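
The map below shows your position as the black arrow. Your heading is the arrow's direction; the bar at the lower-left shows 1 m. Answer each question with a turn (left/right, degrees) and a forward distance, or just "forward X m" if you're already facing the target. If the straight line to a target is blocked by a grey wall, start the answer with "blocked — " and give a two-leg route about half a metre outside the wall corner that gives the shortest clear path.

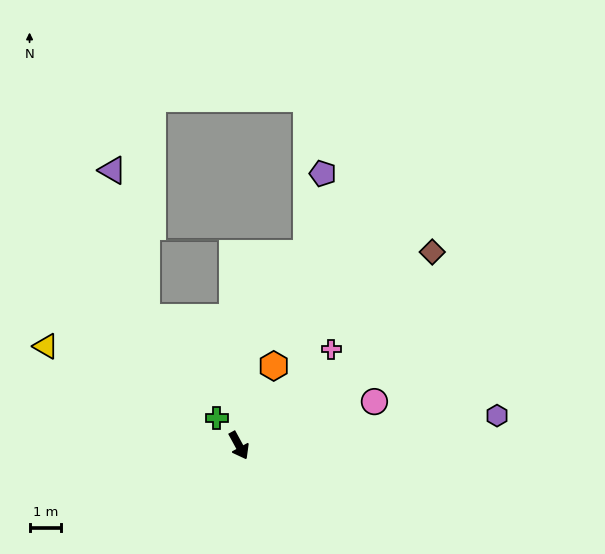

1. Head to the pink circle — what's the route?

turn left 79°, forward 4.5 m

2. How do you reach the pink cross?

turn left 108°, forward 4.2 m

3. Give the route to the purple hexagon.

turn left 68°, forward 8.2 m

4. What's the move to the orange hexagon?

turn left 128°, forward 2.7 m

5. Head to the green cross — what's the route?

turn right 170°, forward 1.1 m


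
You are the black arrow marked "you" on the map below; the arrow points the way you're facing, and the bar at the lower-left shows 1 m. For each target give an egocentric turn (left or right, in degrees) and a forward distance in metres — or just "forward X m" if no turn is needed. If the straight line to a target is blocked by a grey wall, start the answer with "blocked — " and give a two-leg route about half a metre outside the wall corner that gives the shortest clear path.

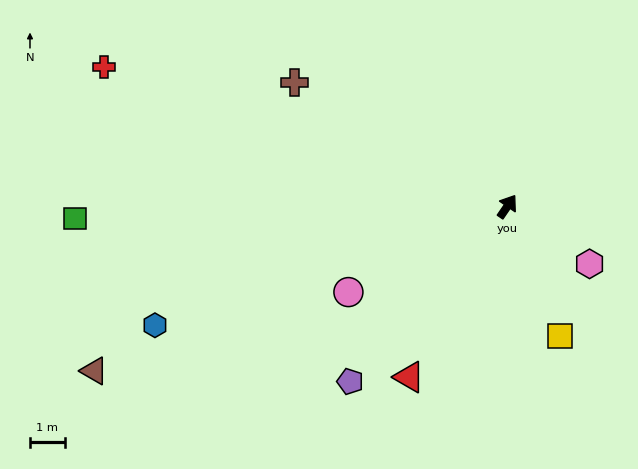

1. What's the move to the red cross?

turn left 105°, forward 12.3 m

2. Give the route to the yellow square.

turn right 124°, forward 4.0 m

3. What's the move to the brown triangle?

turn left 146°, forward 12.8 m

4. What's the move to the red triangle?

turn right 176°, forward 5.7 m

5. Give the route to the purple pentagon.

turn left 172°, forward 6.8 m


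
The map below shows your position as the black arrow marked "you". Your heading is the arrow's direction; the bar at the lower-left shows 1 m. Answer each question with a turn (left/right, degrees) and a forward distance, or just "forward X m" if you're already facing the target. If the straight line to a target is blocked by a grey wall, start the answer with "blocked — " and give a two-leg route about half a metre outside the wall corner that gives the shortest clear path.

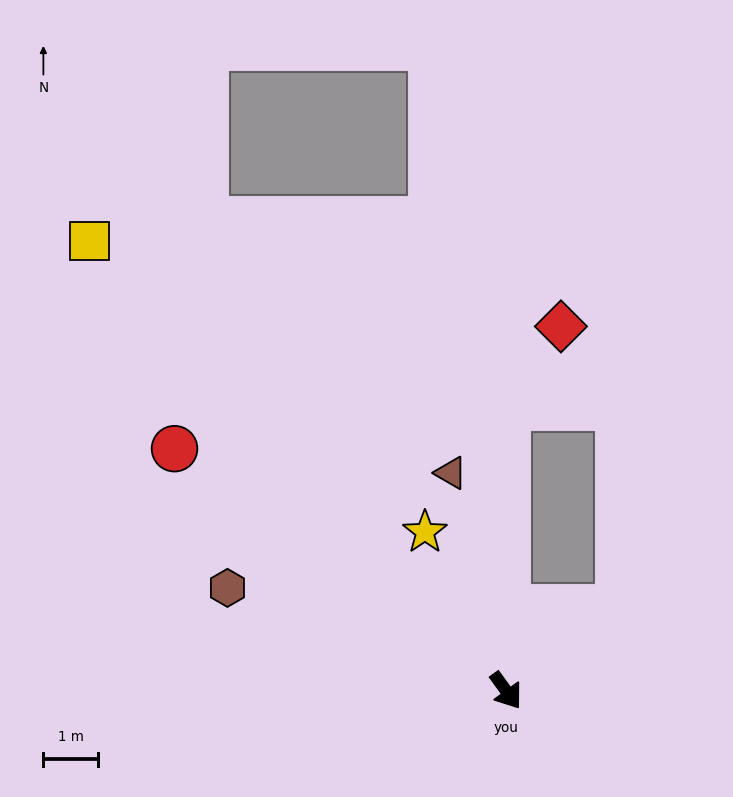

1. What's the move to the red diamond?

blocked — turn left 144°, forward 5.2 m, then turn right 33°, forward 1.8 m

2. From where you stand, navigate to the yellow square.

turn right 173°, forward 11.3 m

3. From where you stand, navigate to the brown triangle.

turn left 158°, forward 4.1 m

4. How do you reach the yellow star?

turn left 171°, forward 3.3 m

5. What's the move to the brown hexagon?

turn right 146°, forward 5.5 m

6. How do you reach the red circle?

turn right 162°, forward 7.6 m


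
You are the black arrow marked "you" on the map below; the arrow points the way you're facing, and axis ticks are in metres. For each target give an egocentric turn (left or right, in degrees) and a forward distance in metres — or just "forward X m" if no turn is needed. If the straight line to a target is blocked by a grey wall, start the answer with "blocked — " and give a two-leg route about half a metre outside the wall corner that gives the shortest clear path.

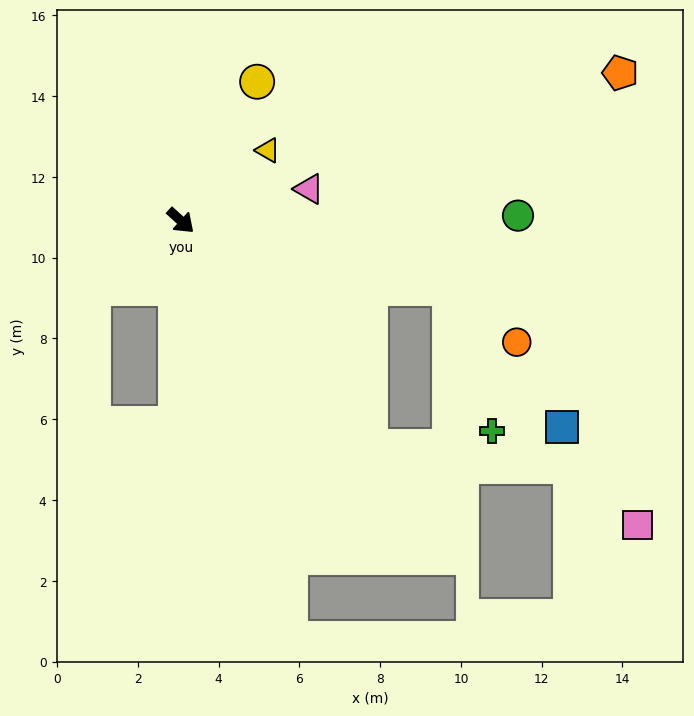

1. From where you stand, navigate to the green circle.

turn left 43°, forward 8.3 m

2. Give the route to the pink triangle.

turn left 56°, forward 3.3 m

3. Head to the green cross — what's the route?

blocked — turn left 28°, forward 6.9 m, then turn right 59°, forward 3.7 m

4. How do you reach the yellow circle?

turn left 104°, forward 3.9 m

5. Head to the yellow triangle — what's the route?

turn left 81°, forward 2.8 m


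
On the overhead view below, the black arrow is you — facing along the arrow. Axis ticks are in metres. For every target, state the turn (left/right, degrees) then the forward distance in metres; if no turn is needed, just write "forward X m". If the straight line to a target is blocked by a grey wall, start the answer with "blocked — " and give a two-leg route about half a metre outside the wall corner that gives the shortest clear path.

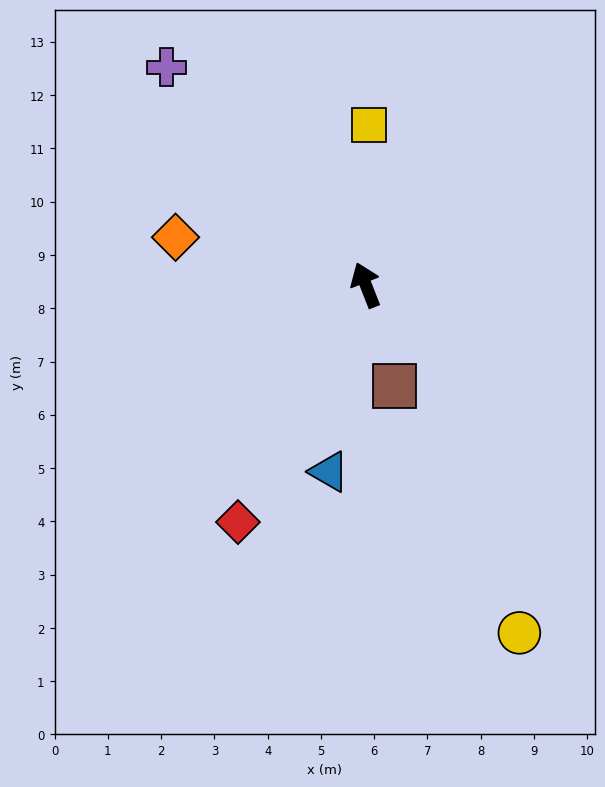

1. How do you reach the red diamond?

turn left 130°, forward 5.1 m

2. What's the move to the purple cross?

turn left 21°, forward 5.5 m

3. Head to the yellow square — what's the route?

turn right 23°, forward 3.0 m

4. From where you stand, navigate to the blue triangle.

turn left 147°, forward 3.6 m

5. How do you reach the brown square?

turn left 174°, forward 2.0 m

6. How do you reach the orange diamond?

turn left 54°, forward 3.7 m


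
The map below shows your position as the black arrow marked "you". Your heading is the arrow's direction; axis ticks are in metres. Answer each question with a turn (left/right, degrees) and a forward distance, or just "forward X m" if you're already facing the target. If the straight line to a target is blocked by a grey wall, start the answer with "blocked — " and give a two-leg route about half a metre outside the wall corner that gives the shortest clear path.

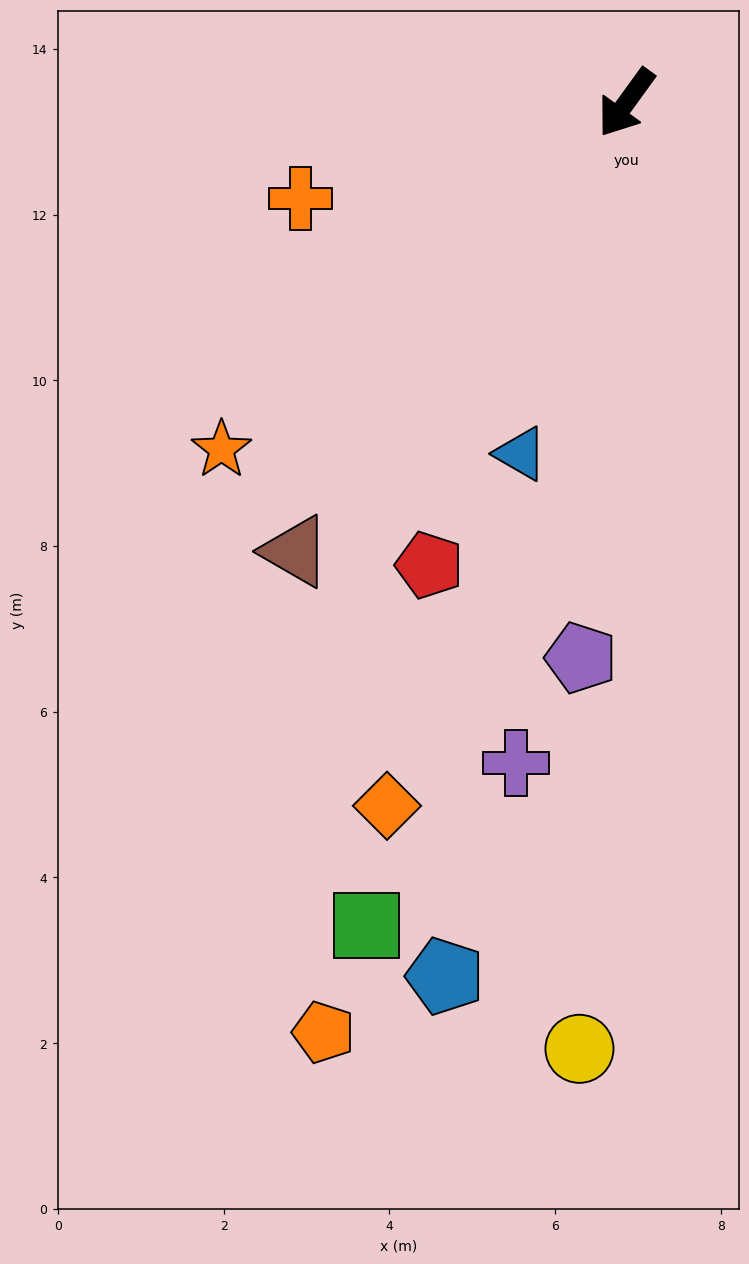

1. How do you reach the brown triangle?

forward 6.7 m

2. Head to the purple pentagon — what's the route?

turn left 31°, forward 6.7 m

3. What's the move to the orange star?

turn right 13°, forward 6.4 m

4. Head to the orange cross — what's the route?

turn right 38°, forward 4.1 m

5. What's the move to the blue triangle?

turn left 19°, forward 4.4 m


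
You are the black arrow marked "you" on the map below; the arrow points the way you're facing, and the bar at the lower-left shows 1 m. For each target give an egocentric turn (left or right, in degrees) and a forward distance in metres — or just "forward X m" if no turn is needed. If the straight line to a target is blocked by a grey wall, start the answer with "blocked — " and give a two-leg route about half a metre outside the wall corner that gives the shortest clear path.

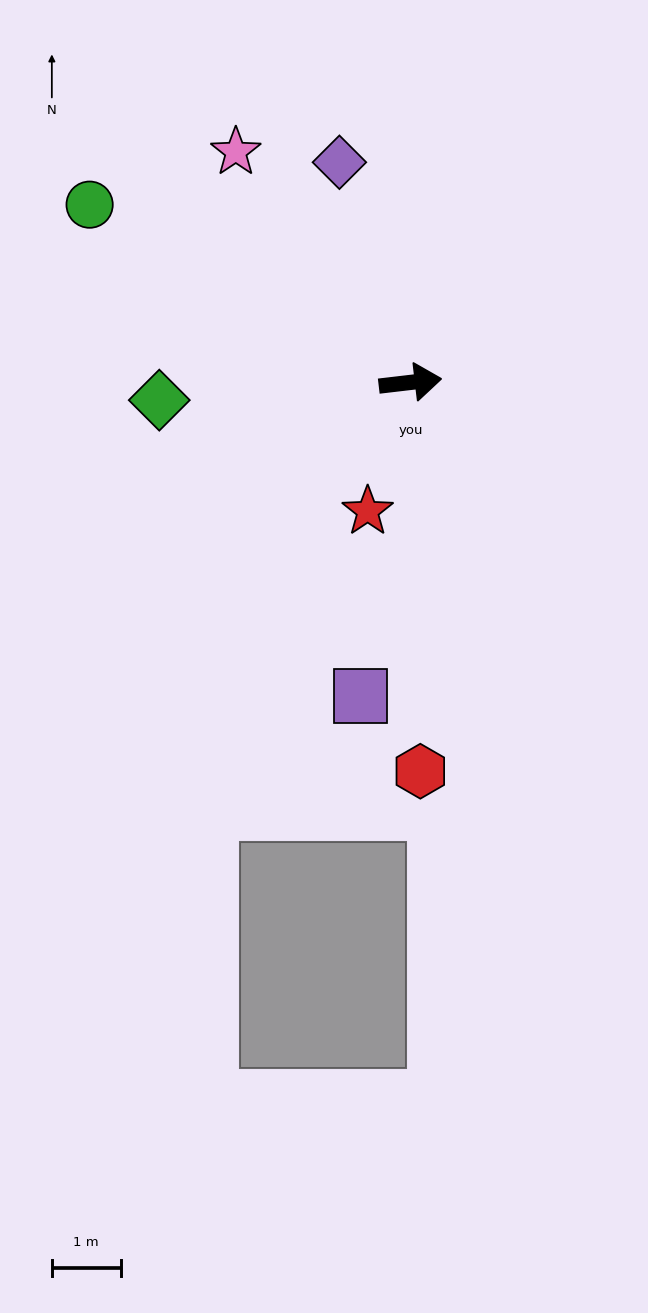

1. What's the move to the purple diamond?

turn left 101°, forward 3.4 m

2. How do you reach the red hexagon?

turn right 95°, forward 5.7 m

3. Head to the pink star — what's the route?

turn left 120°, forward 4.2 m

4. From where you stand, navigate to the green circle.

turn left 144°, forward 5.3 m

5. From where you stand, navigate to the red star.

turn right 115°, forward 2.0 m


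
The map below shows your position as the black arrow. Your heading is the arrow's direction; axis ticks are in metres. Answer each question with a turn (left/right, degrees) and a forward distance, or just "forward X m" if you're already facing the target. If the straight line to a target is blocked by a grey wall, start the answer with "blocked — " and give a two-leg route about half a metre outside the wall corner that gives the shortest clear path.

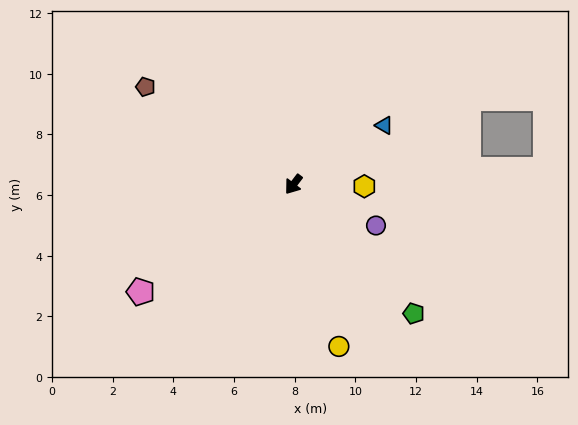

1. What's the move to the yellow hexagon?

turn left 126°, forward 2.3 m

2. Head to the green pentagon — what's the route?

turn left 80°, forward 5.8 m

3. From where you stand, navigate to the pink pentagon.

turn right 18°, forward 6.2 m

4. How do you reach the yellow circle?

turn left 53°, forward 5.5 m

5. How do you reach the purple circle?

turn left 101°, forward 3.0 m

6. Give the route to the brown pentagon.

turn right 86°, forward 5.8 m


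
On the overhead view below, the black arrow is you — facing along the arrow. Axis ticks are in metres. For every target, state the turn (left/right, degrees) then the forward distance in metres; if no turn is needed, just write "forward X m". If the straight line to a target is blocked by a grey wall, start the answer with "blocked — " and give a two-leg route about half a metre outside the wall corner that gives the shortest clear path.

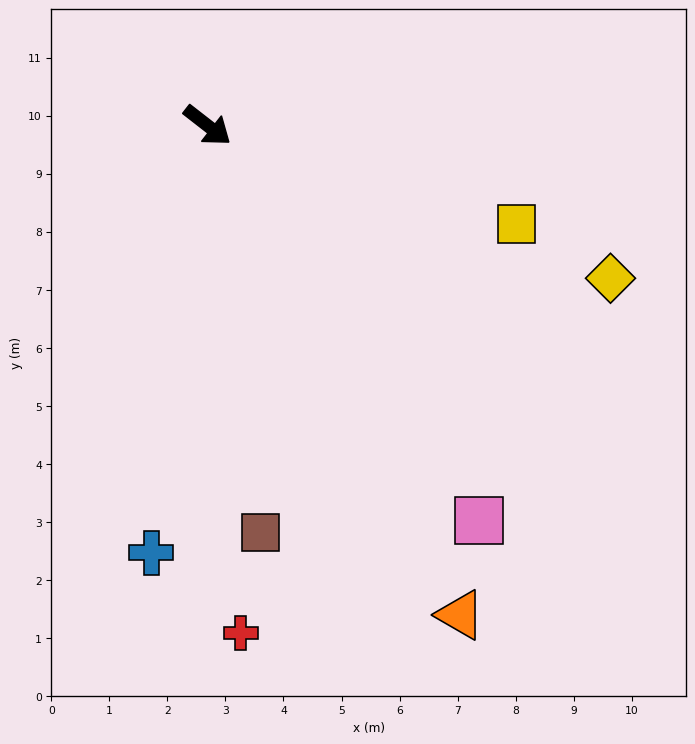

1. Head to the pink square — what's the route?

turn right 18°, forward 8.3 m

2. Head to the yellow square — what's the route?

turn left 20°, forward 5.6 m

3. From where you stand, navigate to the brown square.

turn right 45°, forward 7.1 m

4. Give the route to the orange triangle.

turn right 25°, forward 9.5 m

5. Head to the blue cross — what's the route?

turn right 60°, forward 7.4 m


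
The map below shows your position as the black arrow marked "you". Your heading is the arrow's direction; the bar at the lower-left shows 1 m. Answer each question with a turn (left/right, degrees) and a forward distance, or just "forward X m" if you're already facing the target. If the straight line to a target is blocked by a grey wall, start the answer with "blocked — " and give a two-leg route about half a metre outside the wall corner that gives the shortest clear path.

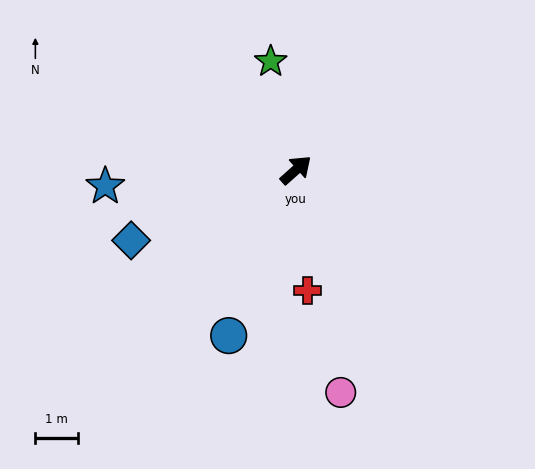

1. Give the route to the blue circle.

turn right 154°, forward 4.2 m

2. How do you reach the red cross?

turn right 126°, forward 2.8 m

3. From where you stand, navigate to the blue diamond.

turn left 161°, forward 4.2 m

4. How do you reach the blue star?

turn left 143°, forward 4.4 m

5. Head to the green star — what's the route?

turn left 61°, forward 2.6 m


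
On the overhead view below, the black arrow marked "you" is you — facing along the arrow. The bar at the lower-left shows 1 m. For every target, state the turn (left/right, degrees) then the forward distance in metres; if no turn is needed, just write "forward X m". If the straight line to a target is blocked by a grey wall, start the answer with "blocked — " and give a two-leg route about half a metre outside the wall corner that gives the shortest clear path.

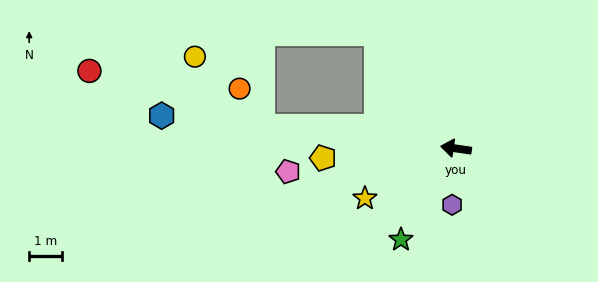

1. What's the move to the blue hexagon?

forward 9.0 m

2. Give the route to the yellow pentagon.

turn left 12°, forward 4.1 m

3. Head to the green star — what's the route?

turn left 67°, forward 3.3 m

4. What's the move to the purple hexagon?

turn left 94°, forward 1.7 m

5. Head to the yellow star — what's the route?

turn left 37°, forward 3.2 m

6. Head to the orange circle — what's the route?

blocked — turn left 2°, forward 6.0 m, then turn right 55°, forward 1.4 m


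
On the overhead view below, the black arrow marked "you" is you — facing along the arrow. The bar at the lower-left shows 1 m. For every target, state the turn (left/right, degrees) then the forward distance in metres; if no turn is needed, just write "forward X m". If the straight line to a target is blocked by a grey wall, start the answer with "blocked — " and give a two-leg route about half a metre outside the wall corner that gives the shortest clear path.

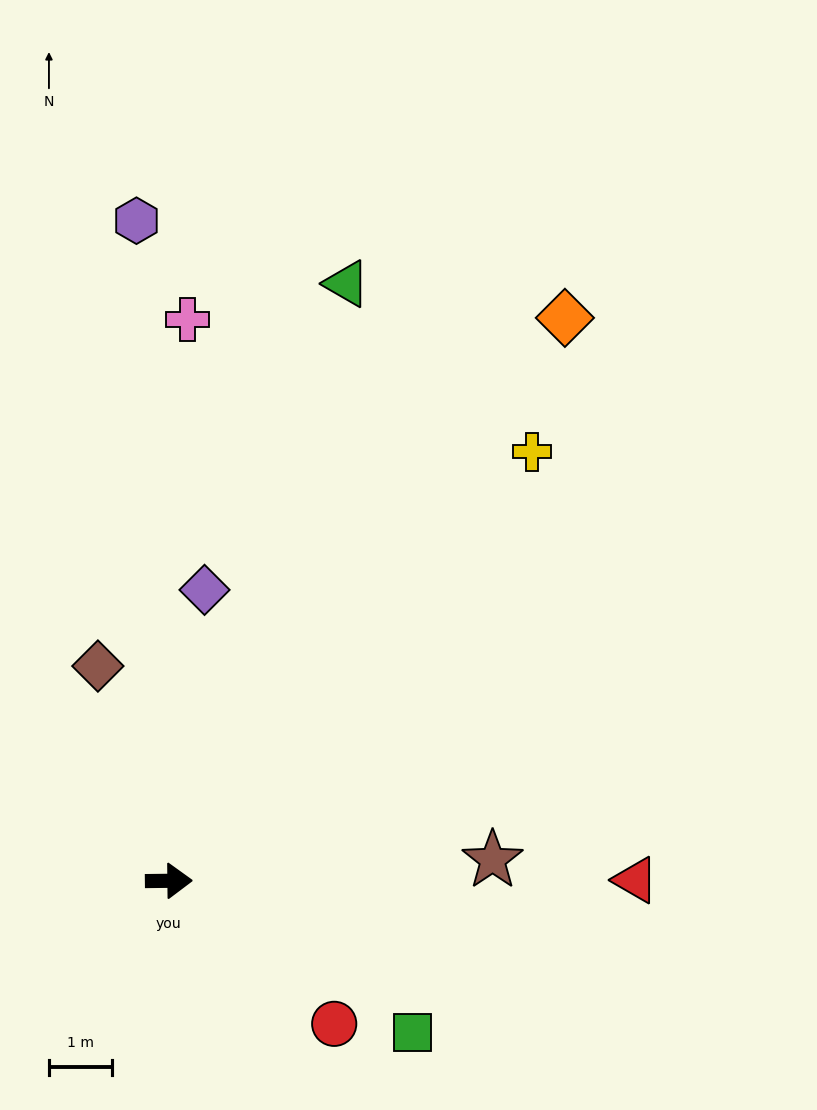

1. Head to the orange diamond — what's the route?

turn left 54°, forward 10.9 m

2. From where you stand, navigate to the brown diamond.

turn left 108°, forward 3.6 m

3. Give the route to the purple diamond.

turn left 82°, forward 4.7 m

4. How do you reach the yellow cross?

turn left 49°, forward 8.9 m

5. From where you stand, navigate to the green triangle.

turn left 73°, forward 9.9 m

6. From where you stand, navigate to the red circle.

turn right 41°, forward 3.5 m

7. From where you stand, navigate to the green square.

turn right 33°, forward 4.6 m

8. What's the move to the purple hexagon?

turn left 92°, forward 10.5 m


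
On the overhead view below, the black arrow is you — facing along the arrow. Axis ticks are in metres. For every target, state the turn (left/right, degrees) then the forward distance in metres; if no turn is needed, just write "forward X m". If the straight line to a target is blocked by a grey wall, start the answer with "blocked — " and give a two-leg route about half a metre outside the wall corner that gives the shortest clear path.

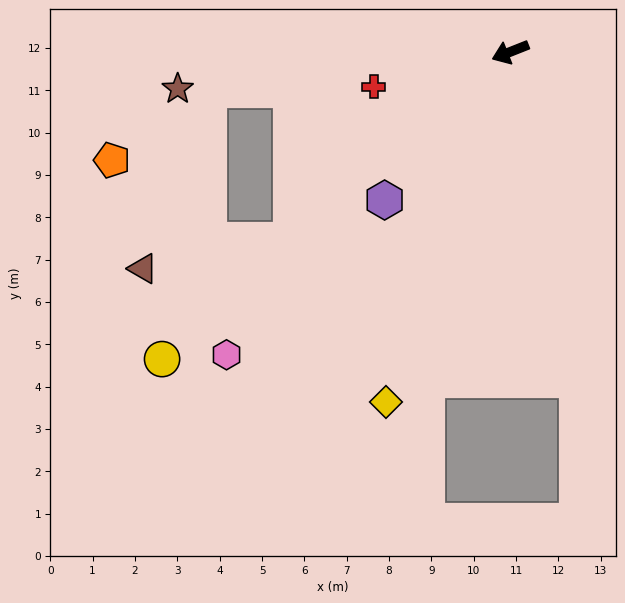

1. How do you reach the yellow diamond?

turn left 49°, forward 8.8 m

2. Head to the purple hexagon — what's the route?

turn left 28°, forward 4.6 m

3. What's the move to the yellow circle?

turn left 20°, forward 11.0 m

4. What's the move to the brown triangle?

blocked — turn left 19°, forward 6.8 m, then turn right 30°, forward 3.6 m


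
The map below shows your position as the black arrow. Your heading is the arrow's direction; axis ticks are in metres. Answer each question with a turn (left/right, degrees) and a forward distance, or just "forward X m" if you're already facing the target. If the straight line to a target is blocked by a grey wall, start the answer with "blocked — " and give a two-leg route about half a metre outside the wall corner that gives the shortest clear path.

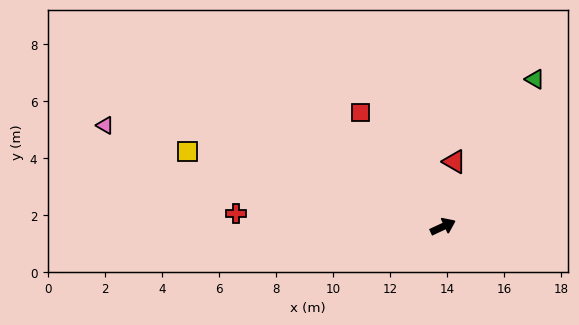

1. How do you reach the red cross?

turn left 151°, forward 7.3 m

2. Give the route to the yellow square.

turn left 139°, forward 9.3 m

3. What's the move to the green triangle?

turn left 33°, forward 6.1 m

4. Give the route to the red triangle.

turn left 55°, forward 2.3 m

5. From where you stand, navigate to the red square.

turn left 101°, forward 4.9 m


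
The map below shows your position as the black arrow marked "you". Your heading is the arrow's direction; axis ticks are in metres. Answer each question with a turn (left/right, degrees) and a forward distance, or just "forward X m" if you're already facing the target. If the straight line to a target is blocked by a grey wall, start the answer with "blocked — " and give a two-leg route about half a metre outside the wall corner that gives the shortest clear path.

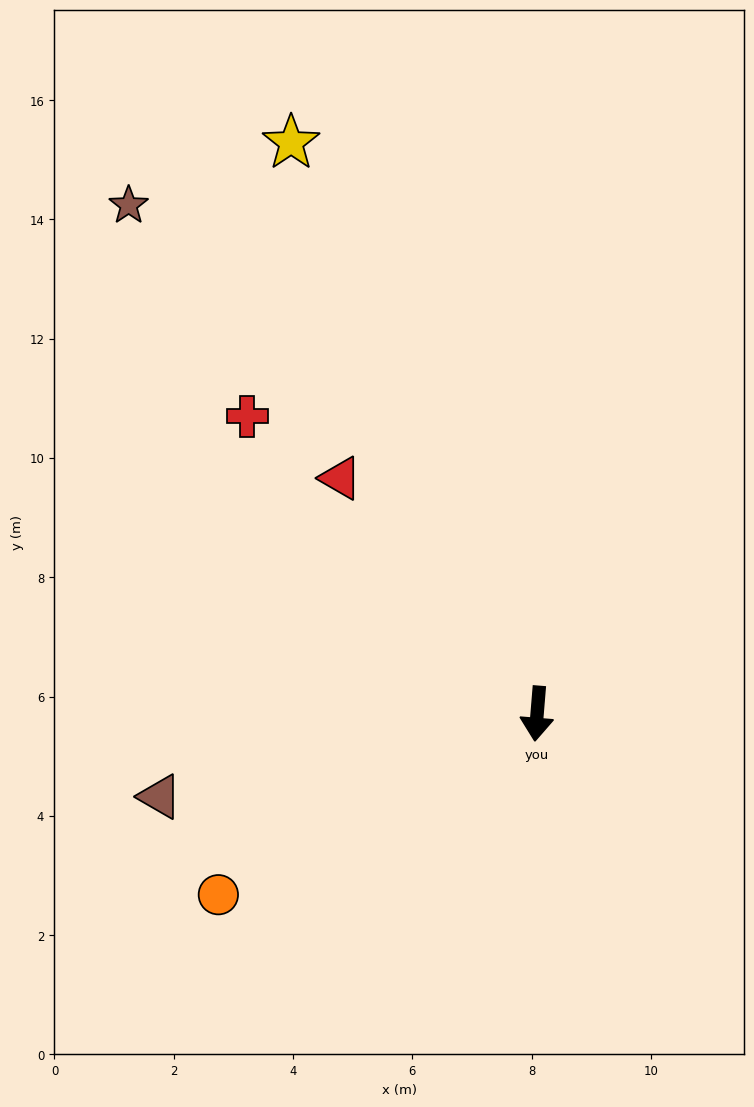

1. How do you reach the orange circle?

turn right 56°, forward 6.1 m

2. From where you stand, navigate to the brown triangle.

turn right 73°, forward 6.5 m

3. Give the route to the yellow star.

turn right 152°, forward 10.4 m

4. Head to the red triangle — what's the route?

turn right 135°, forward 5.1 m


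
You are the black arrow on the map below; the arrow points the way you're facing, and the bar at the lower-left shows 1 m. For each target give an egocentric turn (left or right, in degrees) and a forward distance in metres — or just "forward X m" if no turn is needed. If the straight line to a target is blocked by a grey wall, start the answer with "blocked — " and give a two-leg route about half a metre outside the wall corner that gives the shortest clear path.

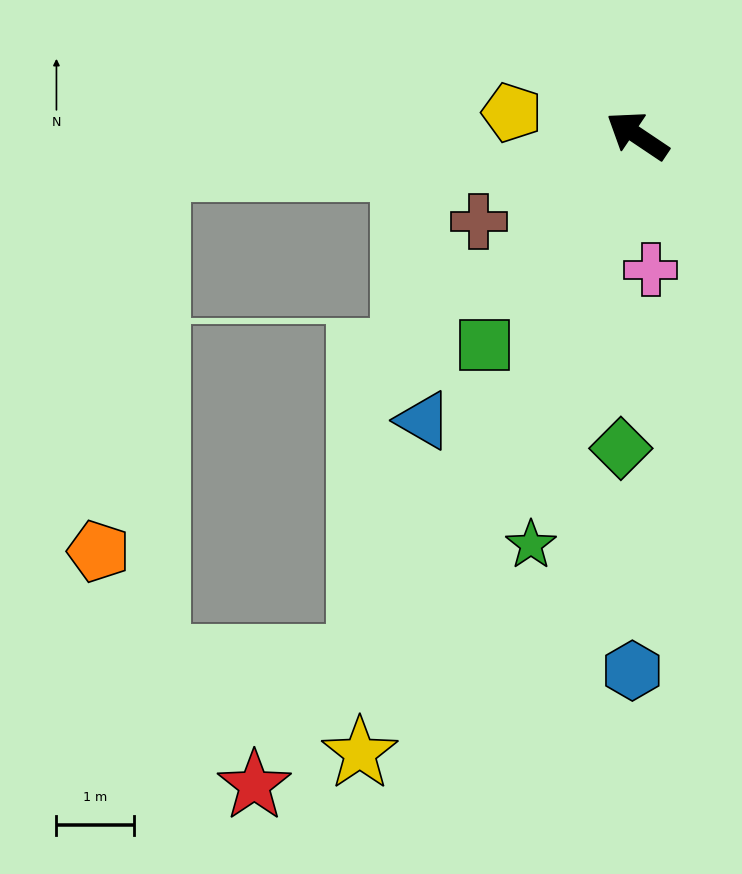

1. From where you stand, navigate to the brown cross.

turn left 62°, forward 2.3 m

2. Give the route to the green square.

turn left 88°, forward 3.4 m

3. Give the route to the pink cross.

turn left 129°, forward 1.7 m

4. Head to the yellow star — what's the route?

turn left 100°, forward 8.8 m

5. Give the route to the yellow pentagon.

turn left 23°, forward 1.7 m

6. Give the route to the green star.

turn left 109°, forward 5.5 m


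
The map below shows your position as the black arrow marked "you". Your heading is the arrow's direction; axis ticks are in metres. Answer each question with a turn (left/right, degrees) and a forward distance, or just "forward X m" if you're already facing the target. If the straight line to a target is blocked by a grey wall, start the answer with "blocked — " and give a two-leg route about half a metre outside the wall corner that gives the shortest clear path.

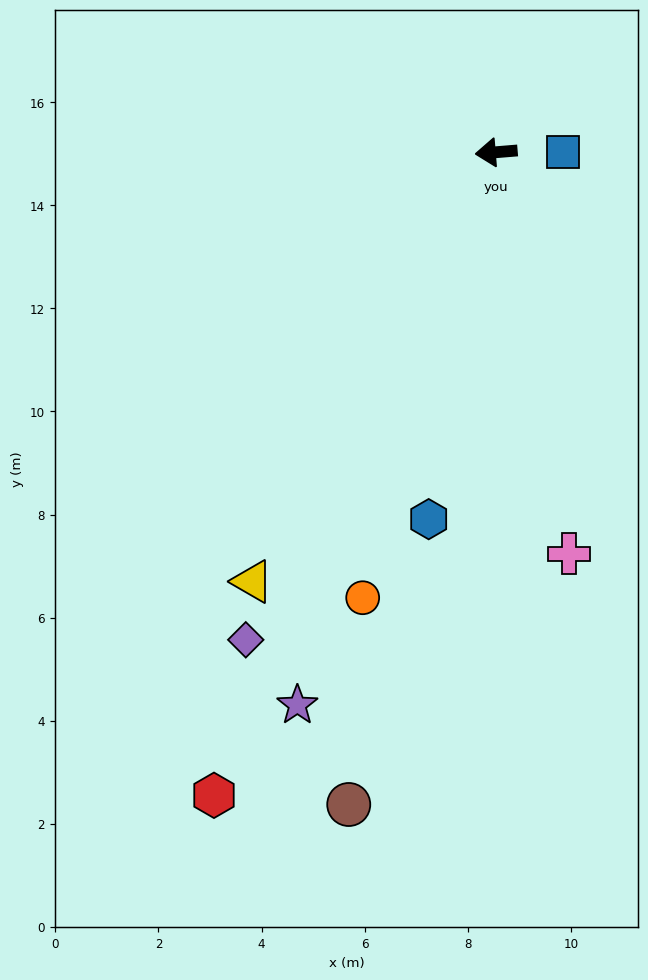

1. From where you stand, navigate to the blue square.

turn left 176°, forward 1.3 m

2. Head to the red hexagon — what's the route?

turn left 62°, forward 13.6 m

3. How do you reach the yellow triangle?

turn left 56°, forward 9.6 m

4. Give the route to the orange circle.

turn left 69°, forward 9.0 m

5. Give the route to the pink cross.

turn left 96°, forward 7.9 m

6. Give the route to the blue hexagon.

turn left 75°, forward 7.2 m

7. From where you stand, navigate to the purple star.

turn left 66°, forward 11.4 m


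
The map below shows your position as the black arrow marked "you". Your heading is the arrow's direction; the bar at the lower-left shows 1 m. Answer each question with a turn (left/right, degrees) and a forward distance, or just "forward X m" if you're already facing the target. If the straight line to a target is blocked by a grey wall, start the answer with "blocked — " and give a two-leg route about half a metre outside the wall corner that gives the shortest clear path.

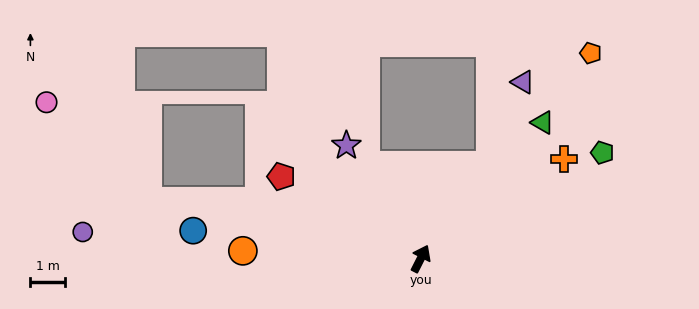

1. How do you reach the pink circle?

blocked — turn left 105°, forward 8.2 m, then turn right 33°, forward 4.1 m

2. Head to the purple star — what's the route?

turn left 60°, forward 4.0 m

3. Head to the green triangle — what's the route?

turn right 15°, forward 5.3 m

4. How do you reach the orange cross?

turn right 28°, forward 5.1 m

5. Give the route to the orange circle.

turn left 114°, forward 5.2 m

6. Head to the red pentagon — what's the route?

turn left 86°, forward 4.7 m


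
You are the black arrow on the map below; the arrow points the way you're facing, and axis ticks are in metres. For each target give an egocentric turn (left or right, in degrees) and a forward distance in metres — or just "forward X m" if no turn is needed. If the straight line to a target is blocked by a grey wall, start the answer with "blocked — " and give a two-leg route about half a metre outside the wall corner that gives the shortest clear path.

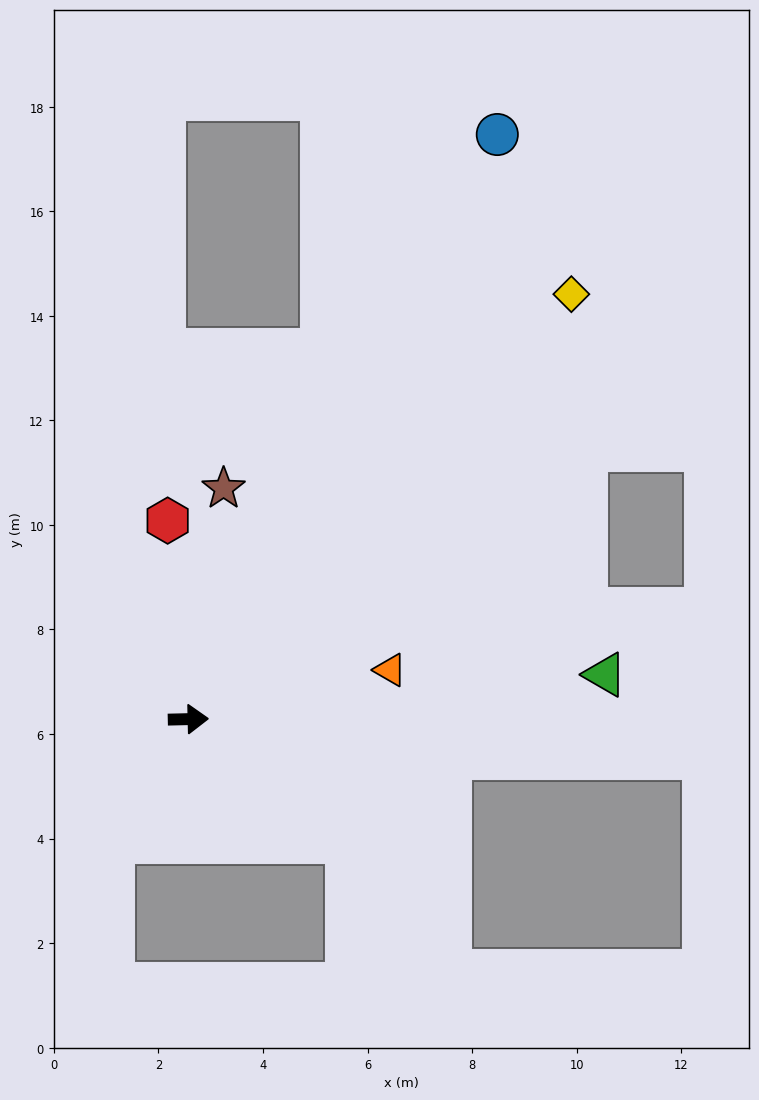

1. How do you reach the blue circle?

turn left 61°, forward 12.6 m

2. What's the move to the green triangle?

turn left 5°, forward 8.0 m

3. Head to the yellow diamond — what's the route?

turn left 47°, forward 10.9 m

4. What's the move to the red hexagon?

turn left 95°, forward 3.8 m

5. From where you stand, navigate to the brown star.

turn left 80°, forward 4.5 m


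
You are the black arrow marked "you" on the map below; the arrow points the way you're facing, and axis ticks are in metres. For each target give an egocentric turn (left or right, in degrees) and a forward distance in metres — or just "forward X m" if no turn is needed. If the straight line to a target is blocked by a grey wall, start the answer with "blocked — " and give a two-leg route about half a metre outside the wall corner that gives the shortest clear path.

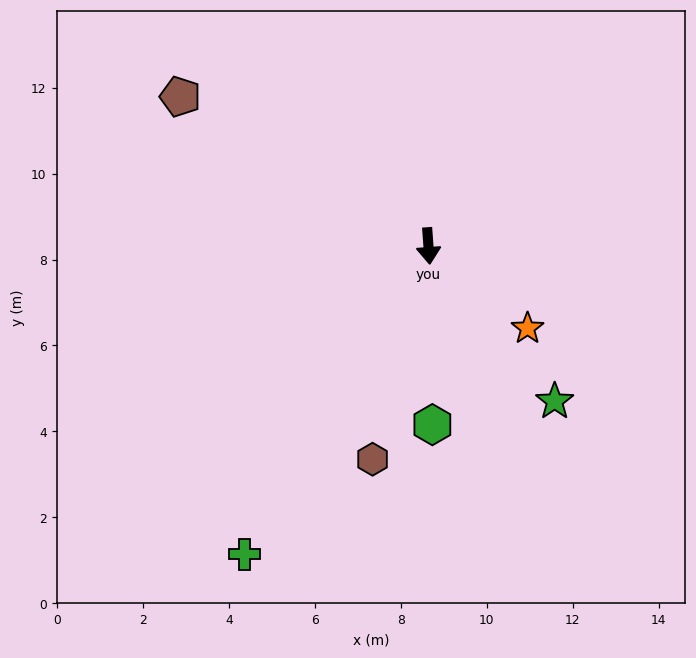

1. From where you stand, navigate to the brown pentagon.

turn right 125°, forward 6.7 m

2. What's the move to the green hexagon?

turn right 3°, forward 4.2 m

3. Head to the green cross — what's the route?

turn right 35°, forward 8.4 m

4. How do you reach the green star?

turn left 35°, forward 4.7 m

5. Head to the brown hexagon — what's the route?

turn right 19°, forward 5.1 m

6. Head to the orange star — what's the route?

turn left 46°, forward 3.0 m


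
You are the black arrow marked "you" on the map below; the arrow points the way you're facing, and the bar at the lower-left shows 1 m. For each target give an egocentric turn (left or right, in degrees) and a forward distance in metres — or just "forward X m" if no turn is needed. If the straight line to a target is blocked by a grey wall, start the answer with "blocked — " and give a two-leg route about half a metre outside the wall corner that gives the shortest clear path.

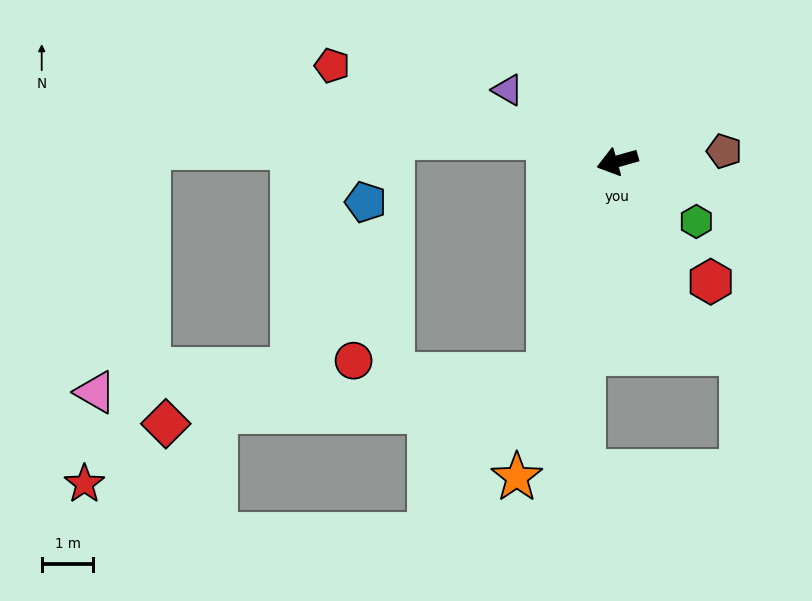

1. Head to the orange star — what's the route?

turn left 57°, forward 6.4 m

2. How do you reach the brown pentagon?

turn left 170°, forward 2.1 m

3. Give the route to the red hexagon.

turn left 112°, forward 3.0 m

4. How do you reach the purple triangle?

turn right 49°, forward 2.5 m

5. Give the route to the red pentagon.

turn right 34°, forward 5.8 m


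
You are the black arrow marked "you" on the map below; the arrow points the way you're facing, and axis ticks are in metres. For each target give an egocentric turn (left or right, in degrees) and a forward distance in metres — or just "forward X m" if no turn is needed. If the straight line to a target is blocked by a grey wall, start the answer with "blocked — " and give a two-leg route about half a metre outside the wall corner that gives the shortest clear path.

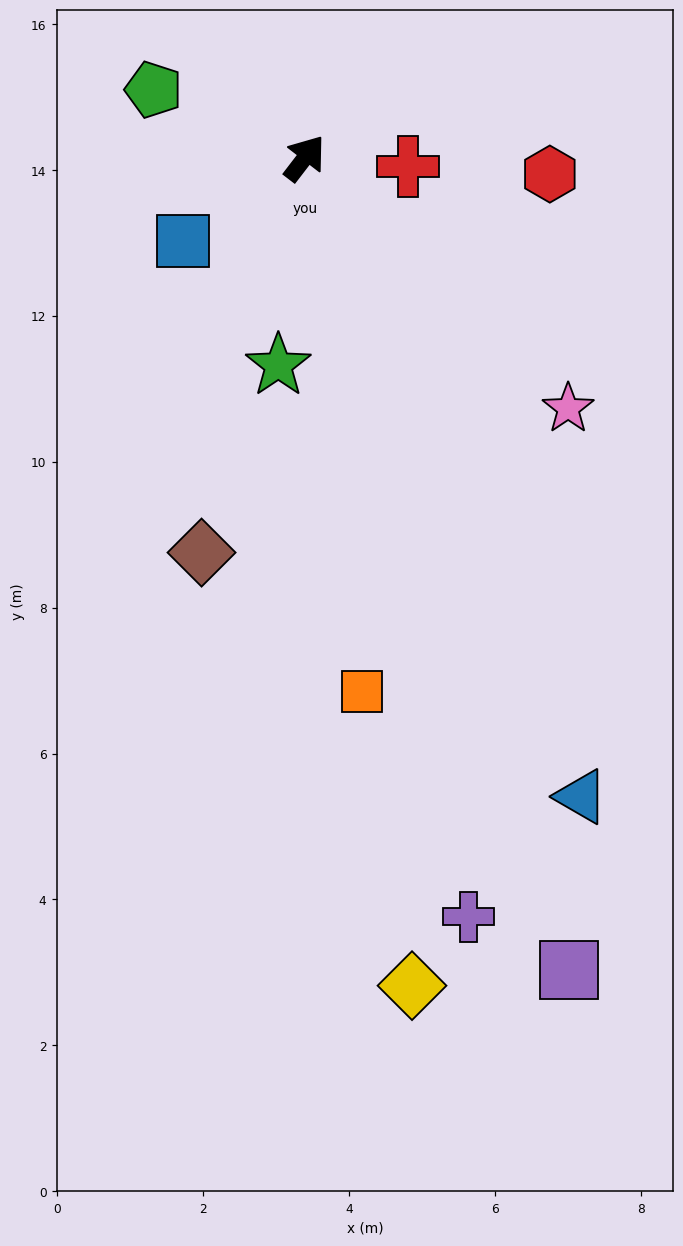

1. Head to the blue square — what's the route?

turn left 162°, forward 2.0 m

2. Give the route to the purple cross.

turn right 130°, forward 10.6 m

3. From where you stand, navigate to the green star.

turn right 150°, forward 2.9 m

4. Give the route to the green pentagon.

turn left 103°, forward 2.3 m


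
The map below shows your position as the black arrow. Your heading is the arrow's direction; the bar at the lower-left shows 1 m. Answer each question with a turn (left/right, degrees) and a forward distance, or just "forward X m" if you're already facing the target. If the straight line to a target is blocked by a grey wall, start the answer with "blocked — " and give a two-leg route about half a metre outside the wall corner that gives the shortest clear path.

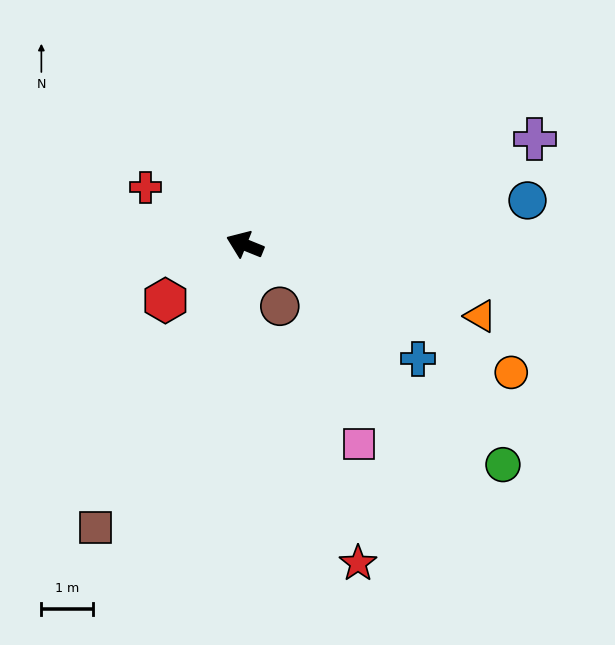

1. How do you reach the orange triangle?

turn right 175°, forward 4.7 m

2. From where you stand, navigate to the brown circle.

turn left 142°, forward 1.4 m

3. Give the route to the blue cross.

turn left 169°, forward 4.0 m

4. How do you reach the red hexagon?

turn left 57°, forward 1.9 m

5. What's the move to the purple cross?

turn right 138°, forward 5.9 m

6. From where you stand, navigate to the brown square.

turn left 84°, forward 6.1 m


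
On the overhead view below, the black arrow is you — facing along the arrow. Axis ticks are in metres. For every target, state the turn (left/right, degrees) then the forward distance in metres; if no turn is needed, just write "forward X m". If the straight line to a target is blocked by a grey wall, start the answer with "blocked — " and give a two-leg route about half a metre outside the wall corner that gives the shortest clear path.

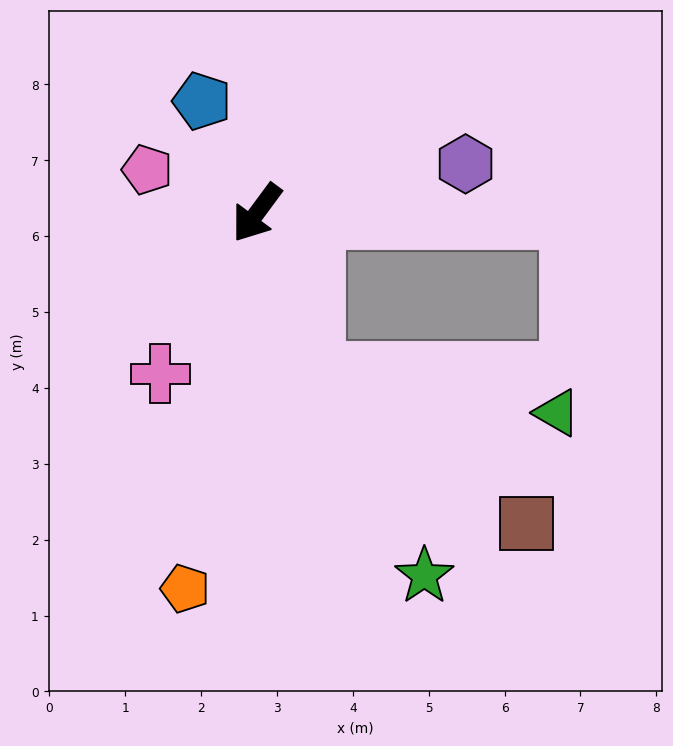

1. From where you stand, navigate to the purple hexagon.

turn left 140°, forward 2.8 m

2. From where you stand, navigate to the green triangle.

blocked — turn left 56°, forward 2.2 m, then turn left 61°, forward 3.3 m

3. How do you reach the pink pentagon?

turn right 75°, forward 1.6 m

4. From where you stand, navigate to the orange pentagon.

turn left 26°, forward 5.0 m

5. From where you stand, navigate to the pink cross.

turn left 5°, forward 2.5 m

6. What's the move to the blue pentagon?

turn right 117°, forward 1.6 m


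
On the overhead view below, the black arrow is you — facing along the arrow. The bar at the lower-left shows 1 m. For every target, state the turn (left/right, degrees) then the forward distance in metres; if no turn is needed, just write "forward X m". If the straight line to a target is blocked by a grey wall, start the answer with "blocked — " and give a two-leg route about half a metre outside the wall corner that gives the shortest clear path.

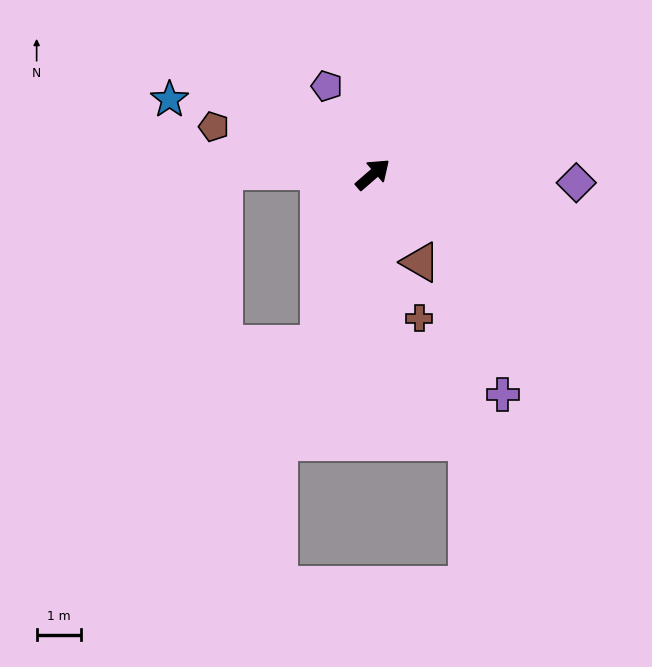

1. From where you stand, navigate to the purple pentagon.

turn left 77°, forward 2.2 m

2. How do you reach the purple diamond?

turn right 43°, forward 4.6 m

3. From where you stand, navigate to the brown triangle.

turn right 103°, forward 2.2 m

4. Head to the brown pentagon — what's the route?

turn left 122°, forward 3.7 m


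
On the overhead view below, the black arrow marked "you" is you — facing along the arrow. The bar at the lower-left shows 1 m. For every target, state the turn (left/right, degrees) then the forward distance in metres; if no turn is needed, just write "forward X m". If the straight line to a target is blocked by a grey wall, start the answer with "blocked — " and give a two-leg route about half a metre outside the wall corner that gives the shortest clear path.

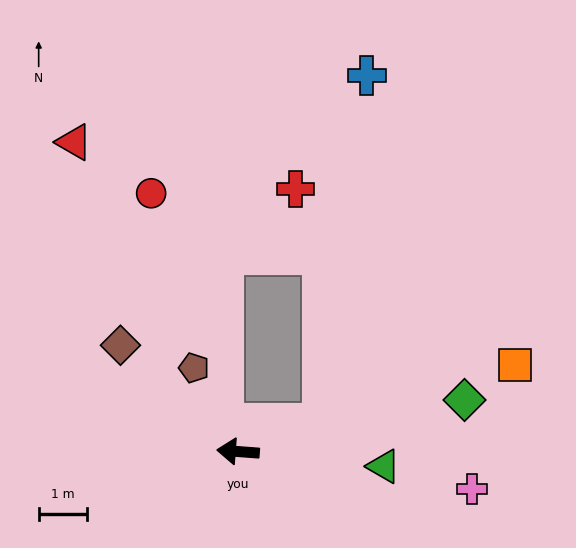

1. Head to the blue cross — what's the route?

blocked — turn right 157°, forward 1.8 m, then turn left 64°, forward 7.3 m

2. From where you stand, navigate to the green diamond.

turn right 163°, forward 4.8 m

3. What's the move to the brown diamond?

turn right 38°, forward 3.3 m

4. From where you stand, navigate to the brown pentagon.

turn right 58°, forward 2.0 m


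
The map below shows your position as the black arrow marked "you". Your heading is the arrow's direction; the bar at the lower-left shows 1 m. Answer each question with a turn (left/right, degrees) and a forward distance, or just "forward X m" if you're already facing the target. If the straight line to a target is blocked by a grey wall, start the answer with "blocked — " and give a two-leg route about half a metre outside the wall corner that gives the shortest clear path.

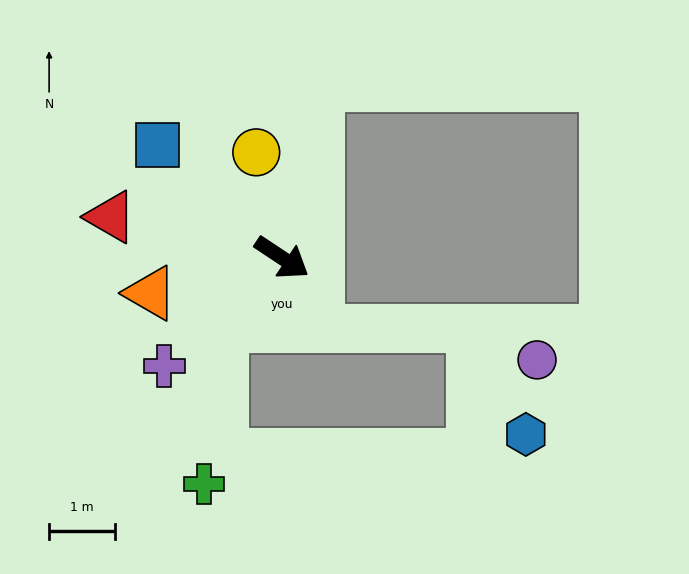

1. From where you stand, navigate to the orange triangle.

turn right 131°, forward 2.1 m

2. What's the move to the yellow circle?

turn left 137°, forward 1.7 m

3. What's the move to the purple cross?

turn right 104°, forward 2.4 m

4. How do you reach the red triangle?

turn right 160°, forward 2.7 m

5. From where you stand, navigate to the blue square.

turn left 171°, forward 2.6 m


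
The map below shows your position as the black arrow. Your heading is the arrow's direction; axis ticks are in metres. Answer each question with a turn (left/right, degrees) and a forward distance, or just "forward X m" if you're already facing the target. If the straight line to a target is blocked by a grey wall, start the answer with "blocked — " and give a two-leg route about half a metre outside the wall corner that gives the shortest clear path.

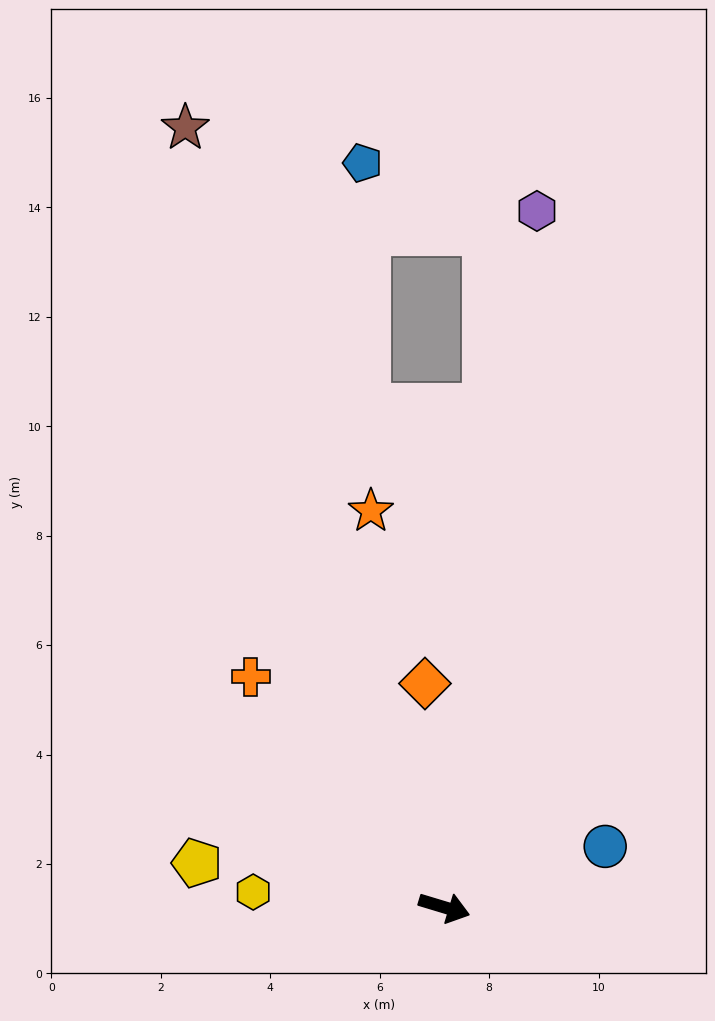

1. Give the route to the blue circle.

turn left 38°, forward 3.1 m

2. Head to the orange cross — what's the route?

turn left 147°, forward 5.5 m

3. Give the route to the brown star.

turn left 125°, forward 15.0 m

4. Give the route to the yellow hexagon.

turn right 168°, forward 3.5 m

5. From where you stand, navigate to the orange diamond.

turn left 112°, forward 4.1 m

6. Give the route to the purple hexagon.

turn left 99°, forward 12.8 m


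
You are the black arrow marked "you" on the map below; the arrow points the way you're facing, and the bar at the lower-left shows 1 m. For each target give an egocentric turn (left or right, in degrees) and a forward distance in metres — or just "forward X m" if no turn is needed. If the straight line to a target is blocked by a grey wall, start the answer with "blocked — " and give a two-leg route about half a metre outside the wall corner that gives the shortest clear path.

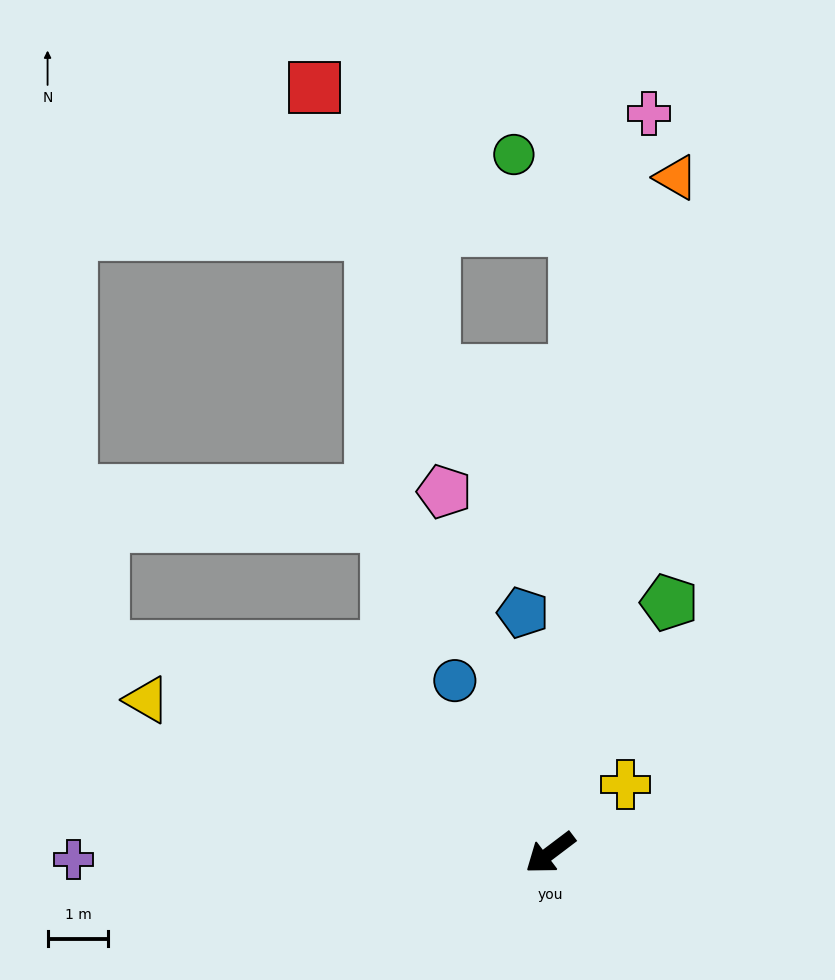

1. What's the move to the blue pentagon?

turn right 121°, forward 4.0 m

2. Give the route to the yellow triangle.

turn right 58°, forward 7.1 m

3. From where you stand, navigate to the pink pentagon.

turn right 111°, forward 6.2 m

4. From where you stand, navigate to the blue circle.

turn right 98°, forward 3.2 m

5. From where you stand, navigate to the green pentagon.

turn right 153°, forward 4.6 m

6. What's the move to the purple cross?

turn right 36°, forward 7.8 m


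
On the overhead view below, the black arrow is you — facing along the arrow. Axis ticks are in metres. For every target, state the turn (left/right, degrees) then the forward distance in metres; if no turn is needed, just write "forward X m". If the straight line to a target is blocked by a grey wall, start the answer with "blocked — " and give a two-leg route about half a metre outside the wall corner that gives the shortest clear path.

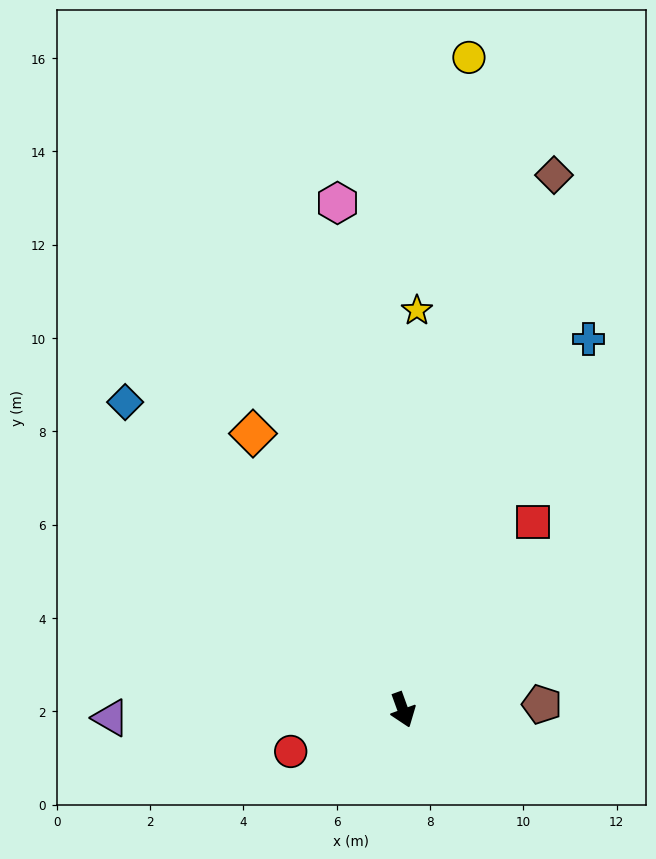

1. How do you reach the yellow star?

turn left 158°, forward 8.6 m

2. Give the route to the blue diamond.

turn right 158°, forward 8.9 m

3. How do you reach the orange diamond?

turn right 171°, forward 6.7 m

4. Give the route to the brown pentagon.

turn left 72°, forward 3.0 m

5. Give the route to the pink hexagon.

turn left 167°, forward 11.0 m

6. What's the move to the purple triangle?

turn right 108°, forward 6.3 m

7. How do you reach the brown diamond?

turn left 144°, forward 11.9 m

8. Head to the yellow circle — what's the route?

turn left 154°, forward 14.1 m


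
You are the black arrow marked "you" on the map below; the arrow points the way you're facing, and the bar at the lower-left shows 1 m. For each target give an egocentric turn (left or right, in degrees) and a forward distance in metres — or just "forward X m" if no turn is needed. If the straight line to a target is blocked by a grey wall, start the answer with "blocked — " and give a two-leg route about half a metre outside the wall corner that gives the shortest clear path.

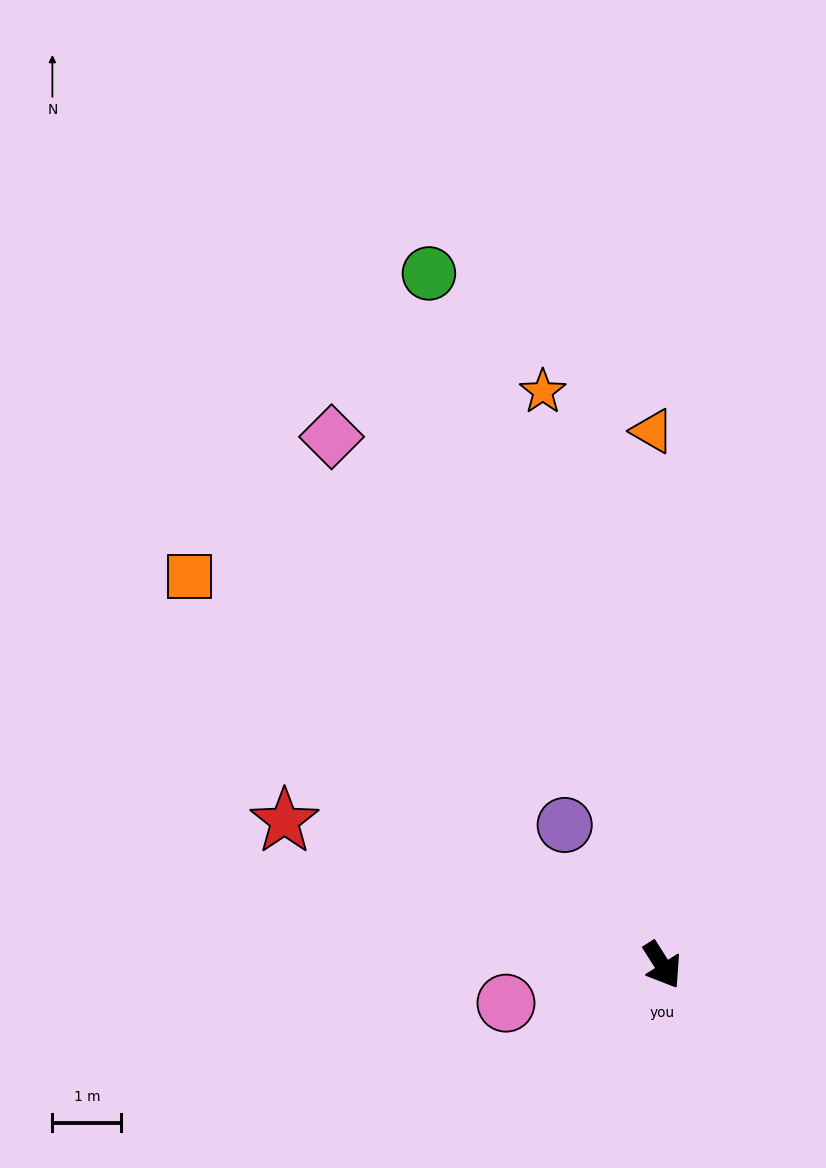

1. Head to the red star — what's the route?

turn right 143°, forward 5.9 m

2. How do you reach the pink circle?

turn right 109°, forward 2.3 m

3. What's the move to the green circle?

turn left 166°, forward 10.6 m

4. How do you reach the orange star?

turn left 159°, forward 8.5 m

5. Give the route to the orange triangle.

turn left 149°, forward 7.7 m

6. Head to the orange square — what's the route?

turn right 162°, forward 8.9 m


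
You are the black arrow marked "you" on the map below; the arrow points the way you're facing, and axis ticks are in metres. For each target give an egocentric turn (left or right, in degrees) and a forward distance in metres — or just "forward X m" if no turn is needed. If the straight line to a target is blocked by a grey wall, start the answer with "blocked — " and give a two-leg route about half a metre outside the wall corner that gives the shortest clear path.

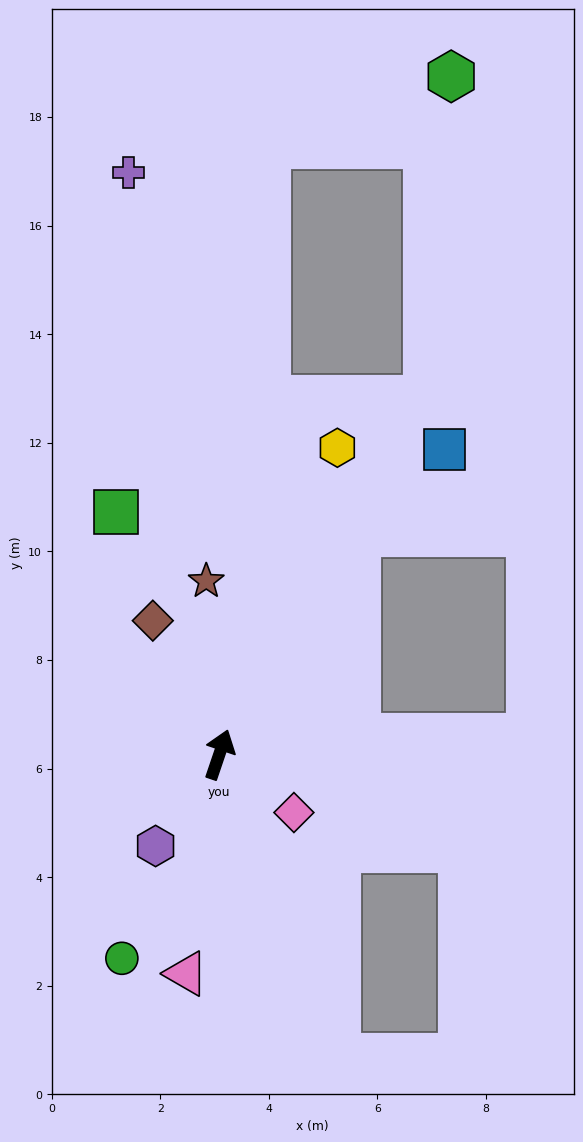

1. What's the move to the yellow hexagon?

turn right 2°, forward 6.1 m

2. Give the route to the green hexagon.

blocked — turn right 11°, forward 7.6 m, then turn left 25°, forward 6.0 m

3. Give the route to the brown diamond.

turn left 45°, forward 2.8 m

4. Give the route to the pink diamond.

turn right 109°, forward 1.7 m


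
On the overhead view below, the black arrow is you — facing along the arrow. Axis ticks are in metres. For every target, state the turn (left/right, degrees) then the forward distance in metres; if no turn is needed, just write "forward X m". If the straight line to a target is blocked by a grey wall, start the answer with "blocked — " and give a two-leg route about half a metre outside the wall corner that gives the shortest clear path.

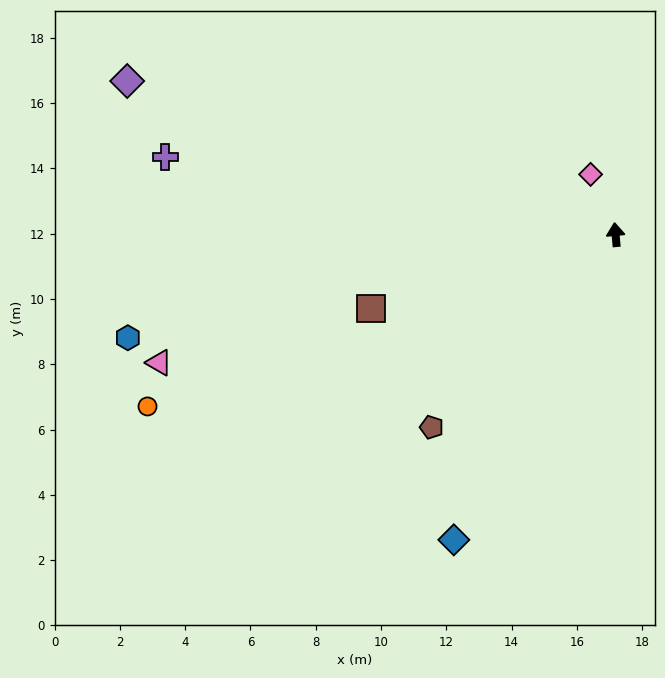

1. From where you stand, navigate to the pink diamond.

turn left 17°, forward 2.0 m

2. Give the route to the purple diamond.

turn left 67°, forward 15.7 m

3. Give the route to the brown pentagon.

turn left 131°, forward 8.2 m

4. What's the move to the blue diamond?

turn left 147°, forward 10.6 m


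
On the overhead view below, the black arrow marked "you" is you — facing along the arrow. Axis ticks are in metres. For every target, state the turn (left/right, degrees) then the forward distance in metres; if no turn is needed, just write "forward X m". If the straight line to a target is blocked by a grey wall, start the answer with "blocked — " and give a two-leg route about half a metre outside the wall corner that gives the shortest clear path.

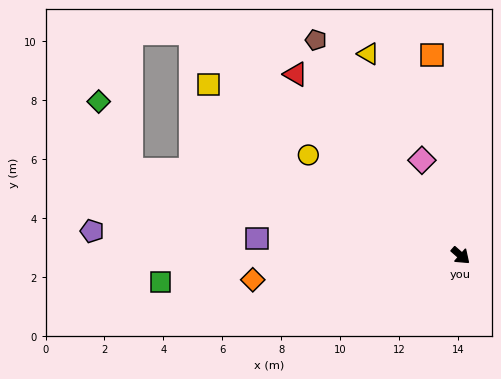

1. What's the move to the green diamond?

blocked — turn right 153°, forward 11.5 m, then turn right 50°, forward 2.6 m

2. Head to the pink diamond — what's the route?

turn left 153°, forward 3.5 m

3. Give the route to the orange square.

turn left 139°, forward 6.9 m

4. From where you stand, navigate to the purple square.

turn right 144°, forward 6.9 m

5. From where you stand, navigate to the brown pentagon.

turn left 165°, forward 8.8 m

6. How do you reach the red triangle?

turn left 174°, forward 8.3 m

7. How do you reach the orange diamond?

turn right 132°, forward 7.1 m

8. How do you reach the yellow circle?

turn right 172°, forward 6.2 m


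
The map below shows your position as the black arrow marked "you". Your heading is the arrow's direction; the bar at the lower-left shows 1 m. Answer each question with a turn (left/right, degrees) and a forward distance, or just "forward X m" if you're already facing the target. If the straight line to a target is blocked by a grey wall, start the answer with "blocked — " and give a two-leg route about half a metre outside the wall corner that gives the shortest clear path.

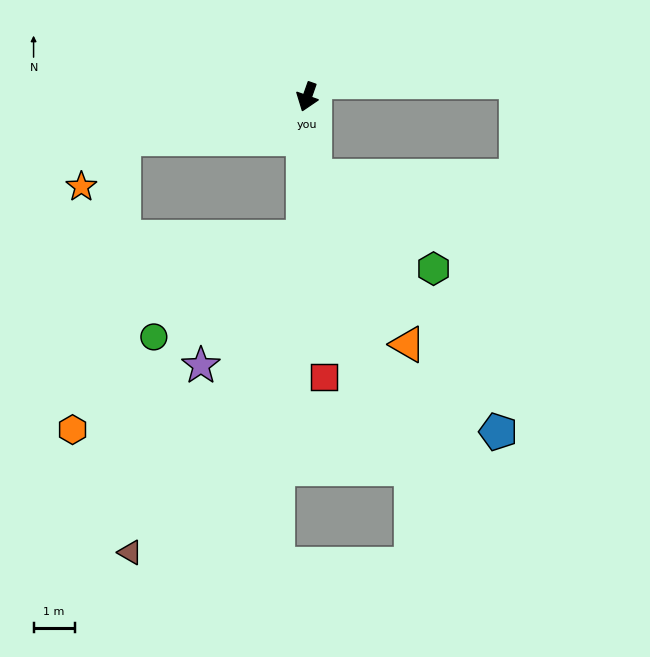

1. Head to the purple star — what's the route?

blocked — turn left 18°, forward 3.4 m, then turn right 37°, forward 4.0 m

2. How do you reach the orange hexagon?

blocked — turn left 18°, forward 3.4 m, then turn right 49°, forward 7.3 m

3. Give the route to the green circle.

blocked — turn left 18°, forward 3.4 m, then turn right 55°, forward 4.4 m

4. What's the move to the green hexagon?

blocked — turn left 25°, forward 1.9 m, then turn left 47°, forward 3.7 m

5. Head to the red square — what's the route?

turn left 23°, forward 6.8 m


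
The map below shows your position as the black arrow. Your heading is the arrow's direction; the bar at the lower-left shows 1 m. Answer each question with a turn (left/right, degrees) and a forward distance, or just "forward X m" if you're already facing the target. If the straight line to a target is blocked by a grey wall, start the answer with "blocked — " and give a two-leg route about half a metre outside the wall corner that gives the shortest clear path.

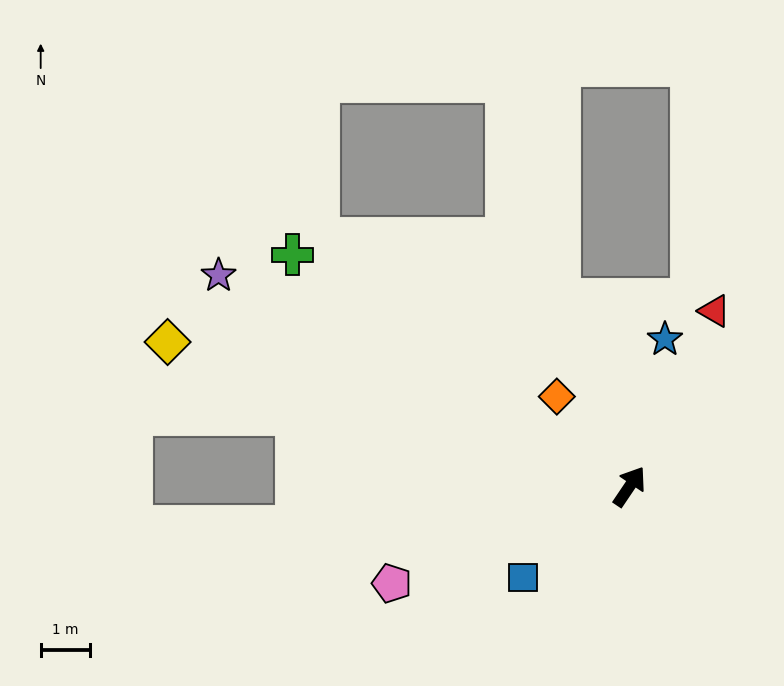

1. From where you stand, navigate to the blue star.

turn left 20°, forward 3.0 m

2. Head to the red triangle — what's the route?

turn left 8°, forward 3.9 m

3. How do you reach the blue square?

turn left 165°, forward 2.8 m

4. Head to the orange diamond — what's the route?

turn left 73°, forward 2.3 m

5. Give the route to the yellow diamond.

turn left 107°, forward 9.7 m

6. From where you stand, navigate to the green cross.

turn left 90°, forward 8.2 m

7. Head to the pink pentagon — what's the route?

turn left 146°, forward 5.2 m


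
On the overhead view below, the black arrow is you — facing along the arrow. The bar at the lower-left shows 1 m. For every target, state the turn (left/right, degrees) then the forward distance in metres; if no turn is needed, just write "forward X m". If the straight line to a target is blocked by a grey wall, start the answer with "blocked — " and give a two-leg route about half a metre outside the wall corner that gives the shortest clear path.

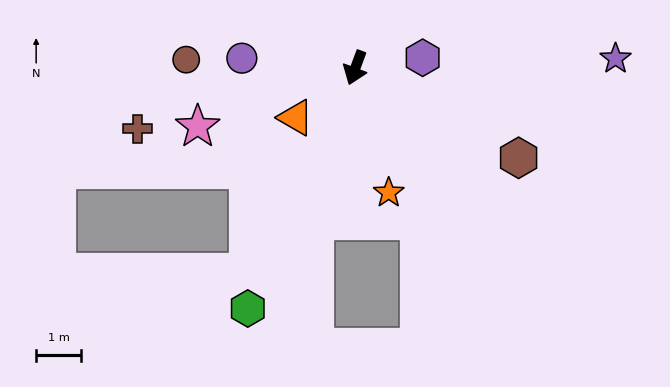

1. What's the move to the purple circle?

turn right 74°, forward 2.5 m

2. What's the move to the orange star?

turn left 35°, forward 2.9 m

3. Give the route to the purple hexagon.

turn left 119°, forward 1.5 m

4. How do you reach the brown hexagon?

turn left 82°, forward 4.1 m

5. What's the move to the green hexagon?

turn right 4°, forward 5.9 m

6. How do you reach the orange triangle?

turn right 30°, forward 1.7 m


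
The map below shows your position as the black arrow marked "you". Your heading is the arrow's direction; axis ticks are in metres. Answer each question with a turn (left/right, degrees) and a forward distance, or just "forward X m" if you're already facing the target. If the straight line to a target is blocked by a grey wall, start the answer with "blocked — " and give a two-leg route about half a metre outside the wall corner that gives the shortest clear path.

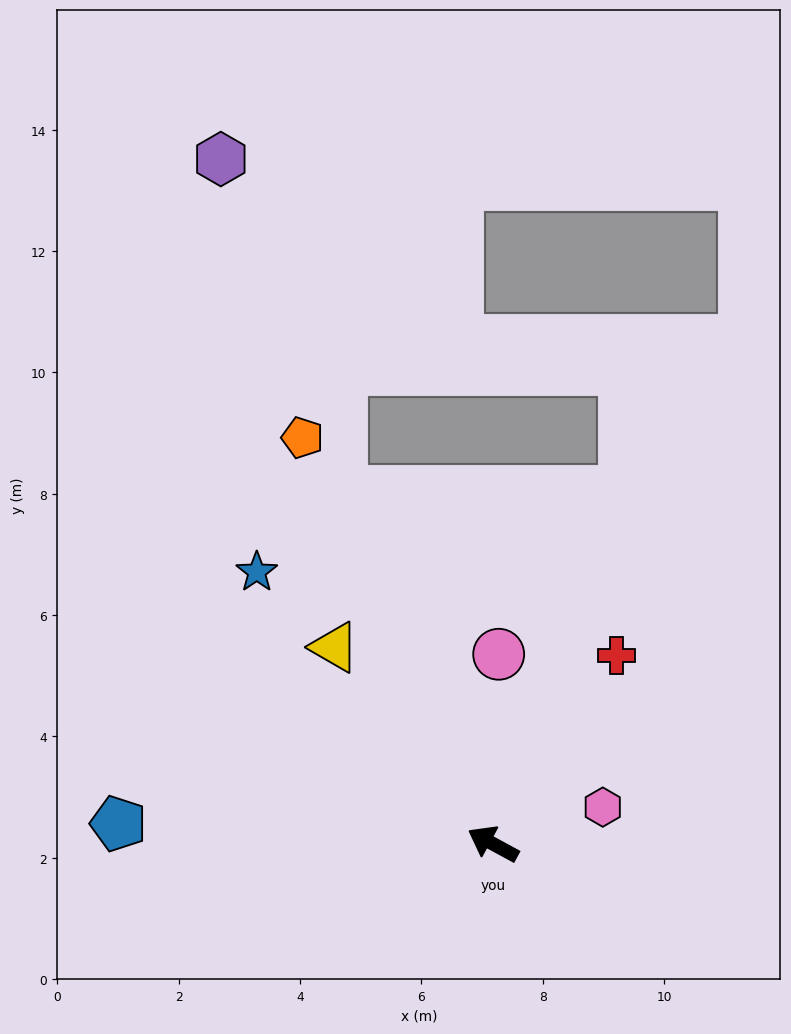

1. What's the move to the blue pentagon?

turn left 25°, forward 6.2 m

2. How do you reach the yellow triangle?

turn right 23°, forward 4.2 m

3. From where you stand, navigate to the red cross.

turn right 95°, forward 3.7 m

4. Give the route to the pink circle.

turn right 63°, forward 3.1 m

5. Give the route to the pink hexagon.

turn right 133°, forward 1.9 m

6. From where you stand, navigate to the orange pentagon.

turn right 36°, forward 7.4 m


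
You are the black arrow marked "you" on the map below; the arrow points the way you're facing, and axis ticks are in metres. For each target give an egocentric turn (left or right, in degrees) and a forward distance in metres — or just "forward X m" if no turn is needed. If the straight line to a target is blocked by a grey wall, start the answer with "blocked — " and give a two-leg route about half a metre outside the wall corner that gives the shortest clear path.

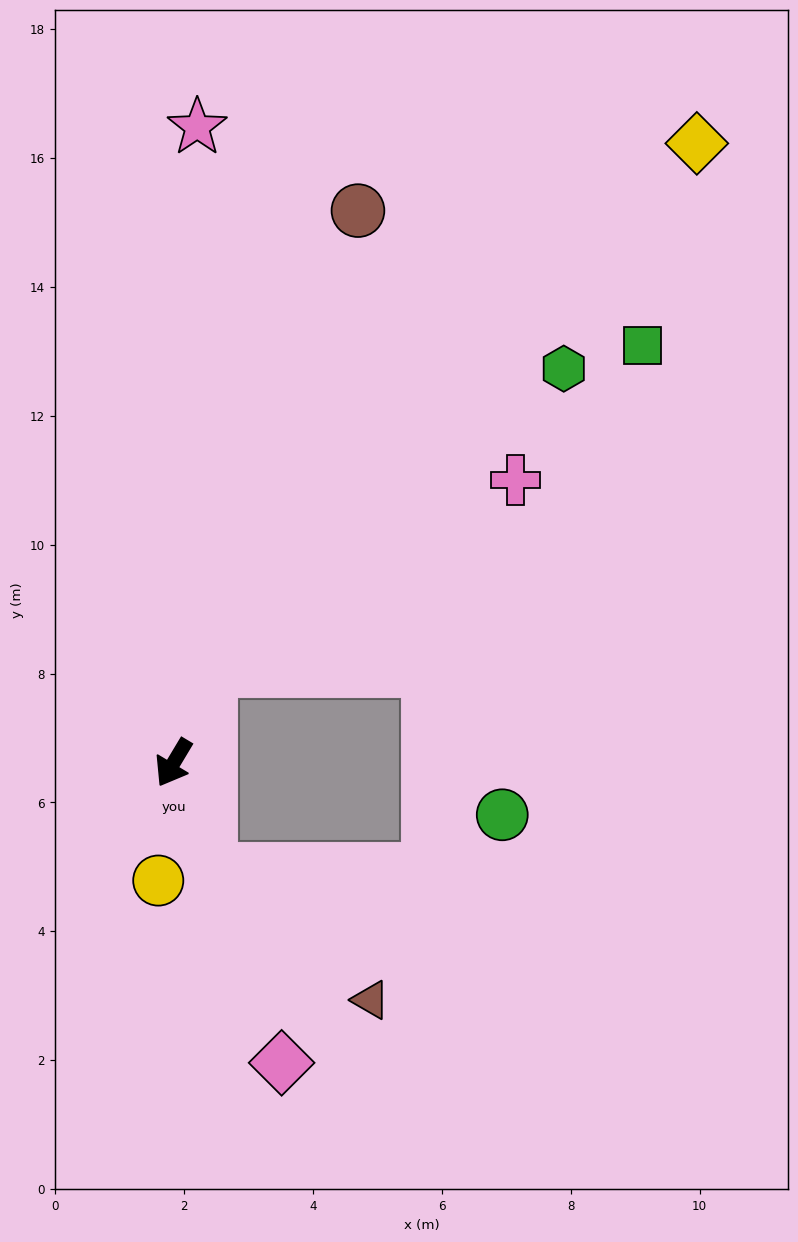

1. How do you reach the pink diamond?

turn left 51°, forward 4.9 m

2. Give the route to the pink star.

turn right 151°, forward 9.9 m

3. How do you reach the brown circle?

turn right 168°, forward 9.0 m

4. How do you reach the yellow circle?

turn left 23°, forward 1.8 m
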